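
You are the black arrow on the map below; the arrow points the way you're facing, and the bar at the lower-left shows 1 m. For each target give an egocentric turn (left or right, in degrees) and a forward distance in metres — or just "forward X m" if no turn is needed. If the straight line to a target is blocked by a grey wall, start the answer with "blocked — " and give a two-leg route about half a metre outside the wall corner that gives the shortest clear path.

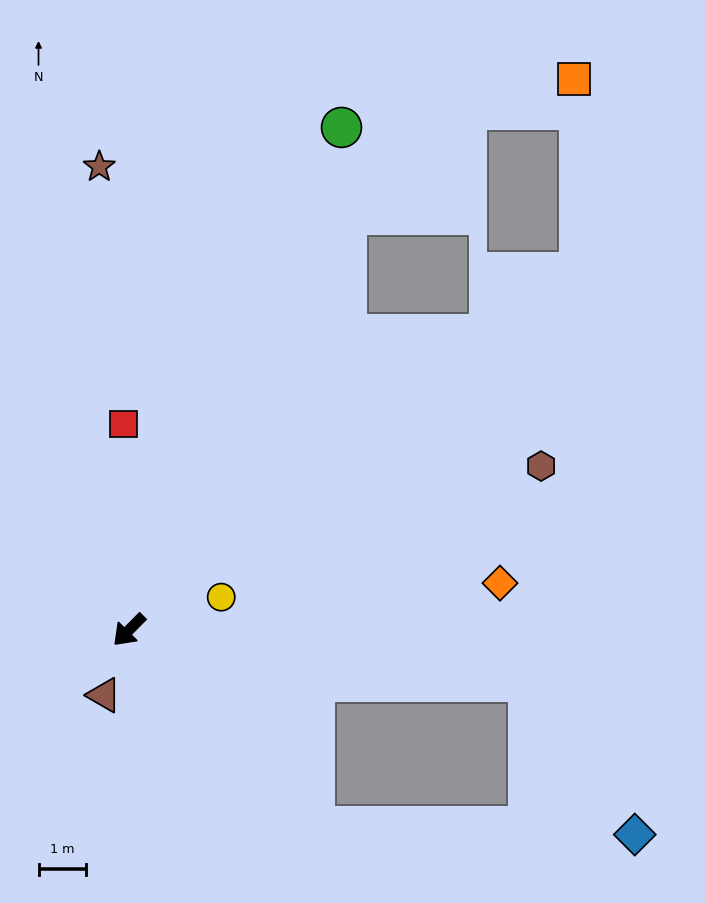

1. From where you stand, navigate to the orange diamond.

turn left 142°, forward 7.9 m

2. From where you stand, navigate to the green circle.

turn right 158°, forward 11.6 m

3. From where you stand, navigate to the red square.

turn right 134°, forward 4.4 m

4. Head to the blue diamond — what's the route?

blocked — turn left 127°, forward 8.5 m, then turn right 48°, forward 3.9 m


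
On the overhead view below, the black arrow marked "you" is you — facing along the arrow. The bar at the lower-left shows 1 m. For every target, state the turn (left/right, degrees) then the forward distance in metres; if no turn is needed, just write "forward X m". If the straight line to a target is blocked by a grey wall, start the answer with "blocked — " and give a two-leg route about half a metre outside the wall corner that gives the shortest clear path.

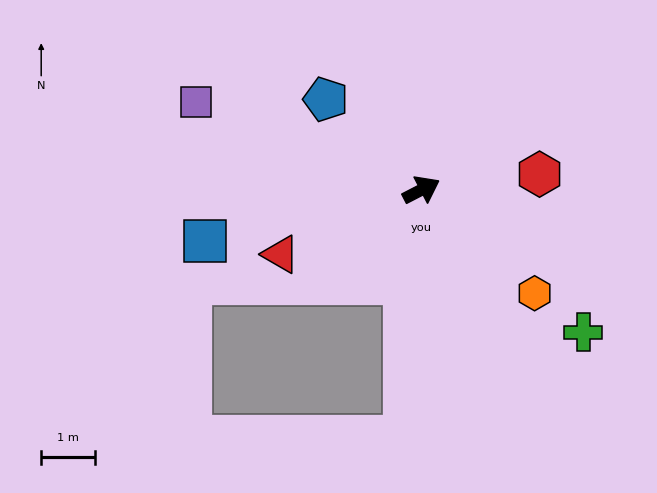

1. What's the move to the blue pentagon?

turn left 109°, forward 2.5 m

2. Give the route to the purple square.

turn left 131°, forward 4.5 m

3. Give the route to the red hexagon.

turn right 20°, forward 2.2 m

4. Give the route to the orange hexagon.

turn right 70°, forward 2.9 m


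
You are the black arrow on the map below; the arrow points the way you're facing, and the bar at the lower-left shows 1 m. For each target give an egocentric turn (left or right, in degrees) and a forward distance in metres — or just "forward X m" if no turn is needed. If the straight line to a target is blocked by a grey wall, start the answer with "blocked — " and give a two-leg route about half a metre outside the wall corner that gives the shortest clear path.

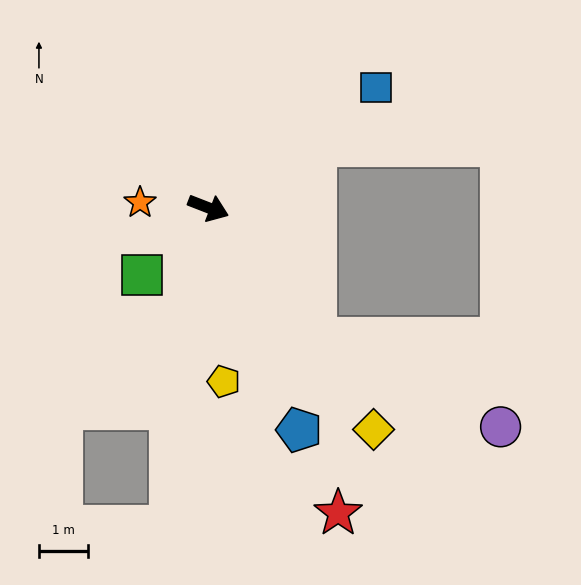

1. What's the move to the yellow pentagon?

turn right 64°, forward 3.5 m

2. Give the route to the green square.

turn right 113°, forward 1.9 m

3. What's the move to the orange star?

turn right 163°, forward 1.4 m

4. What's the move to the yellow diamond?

turn right 32°, forward 5.6 m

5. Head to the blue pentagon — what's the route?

turn right 47°, forward 4.9 m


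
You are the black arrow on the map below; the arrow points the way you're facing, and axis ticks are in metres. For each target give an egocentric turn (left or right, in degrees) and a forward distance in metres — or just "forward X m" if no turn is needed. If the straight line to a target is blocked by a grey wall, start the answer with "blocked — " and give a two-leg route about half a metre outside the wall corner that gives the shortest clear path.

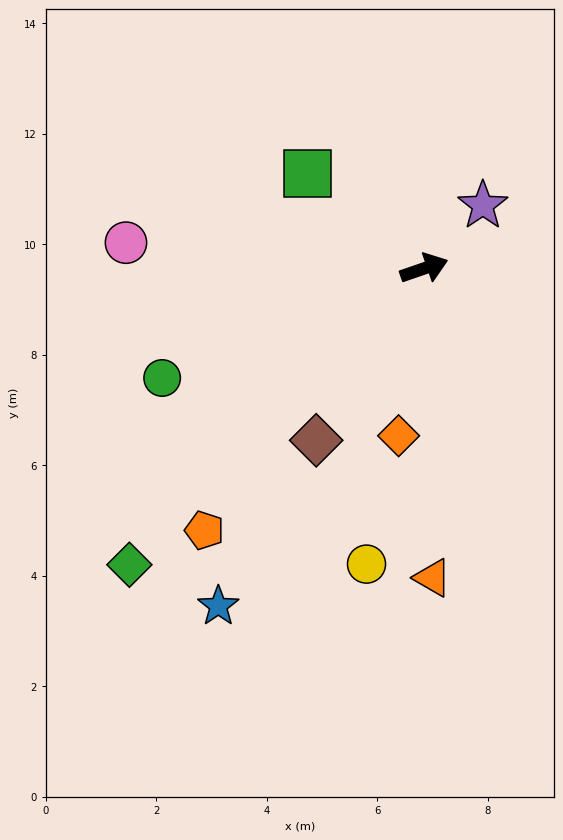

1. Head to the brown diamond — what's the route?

turn right 141°, forward 3.7 m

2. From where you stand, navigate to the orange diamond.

turn right 118°, forward 3.1 m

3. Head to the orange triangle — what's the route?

turn right 107°, forward 5.6 m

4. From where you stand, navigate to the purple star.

turn left 28°, forward 1.6 m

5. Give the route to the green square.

turn left 122°, forward 2.7 m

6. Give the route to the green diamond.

turn right 154°, forward 7.6 m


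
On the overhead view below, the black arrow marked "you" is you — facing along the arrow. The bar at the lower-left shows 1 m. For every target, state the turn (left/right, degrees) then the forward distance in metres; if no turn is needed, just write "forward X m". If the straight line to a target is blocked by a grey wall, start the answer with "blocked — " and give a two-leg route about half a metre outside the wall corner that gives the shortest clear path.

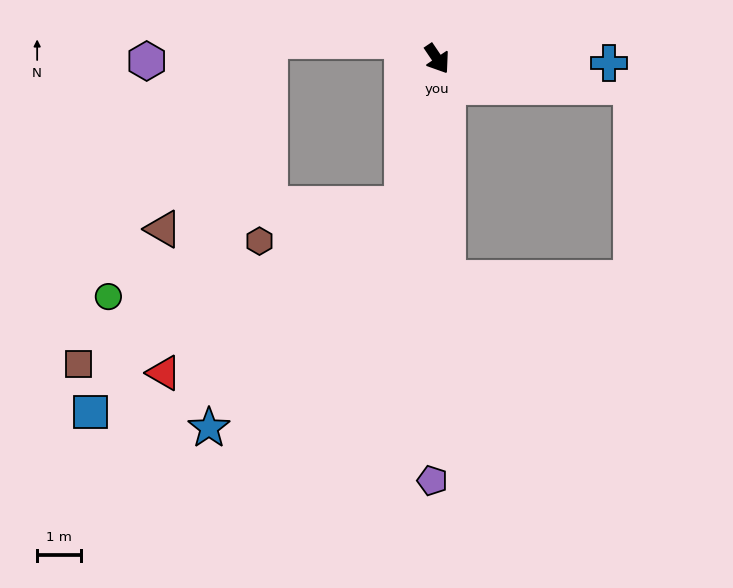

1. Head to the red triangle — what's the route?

blocked — turn right 47°, forward 3.4 m, then turn right 42°, forward 6.6 m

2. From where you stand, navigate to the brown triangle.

blocked — turn right 47°, forward 3.4 m, then turn right 71°, forward 5.5 m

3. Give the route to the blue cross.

turn left 55°, forward 3.9 m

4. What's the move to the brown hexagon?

blocked — turn right 47°, forward 3.4 m, then turn right 63°, forward 3.4 m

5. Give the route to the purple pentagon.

turn right 35°, forward 9.6 m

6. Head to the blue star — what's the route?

blocked — turn right 47°, forward 3.4 m, then turn right 28°, forward 6.7 m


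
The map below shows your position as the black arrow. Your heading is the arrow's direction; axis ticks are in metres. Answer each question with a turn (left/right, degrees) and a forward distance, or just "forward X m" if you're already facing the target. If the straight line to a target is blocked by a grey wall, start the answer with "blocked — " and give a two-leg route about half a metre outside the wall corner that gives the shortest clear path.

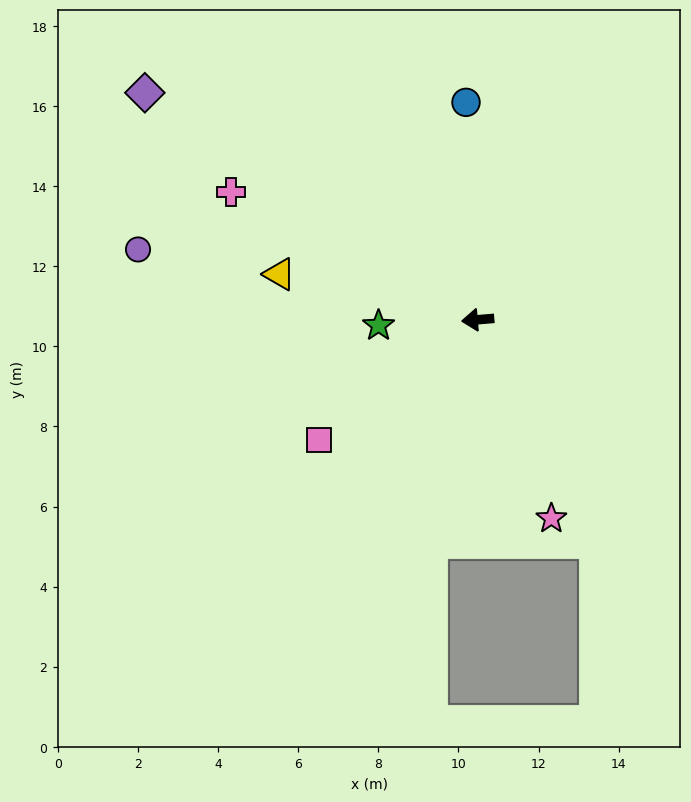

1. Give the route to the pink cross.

turn right 32°, forward 6.9 m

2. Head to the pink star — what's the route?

turn left 105°, forward 5.3 m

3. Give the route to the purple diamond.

turn right 39°, forward 10.1 m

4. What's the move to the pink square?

turn left 32°, forward 5.0 m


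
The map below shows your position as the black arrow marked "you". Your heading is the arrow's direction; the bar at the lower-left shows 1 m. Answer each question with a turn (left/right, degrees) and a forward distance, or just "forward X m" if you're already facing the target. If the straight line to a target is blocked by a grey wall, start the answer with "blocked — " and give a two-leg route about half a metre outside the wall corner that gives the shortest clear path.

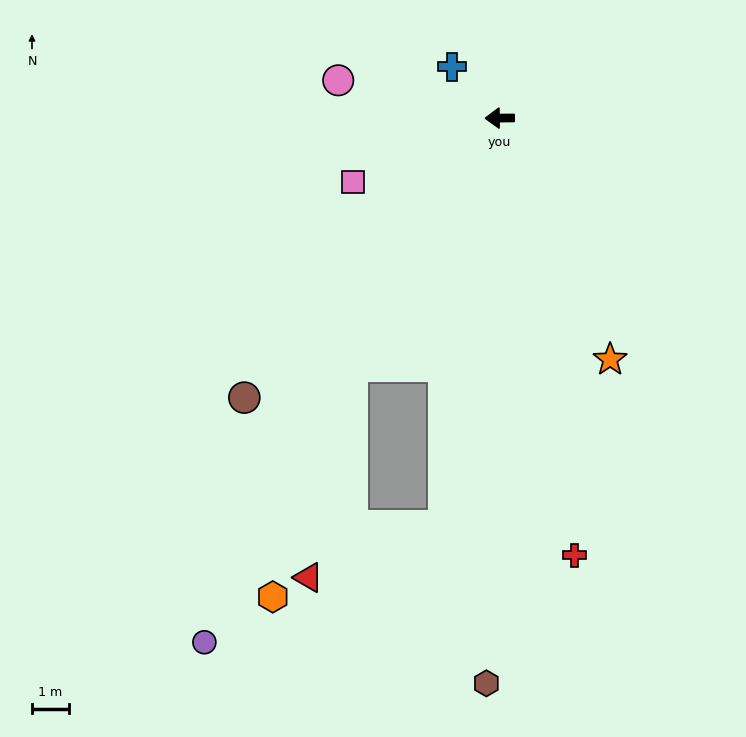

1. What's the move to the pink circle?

turn right 14°, forward 4.5 m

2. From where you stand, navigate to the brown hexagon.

turn left 88°, forward 15.5 m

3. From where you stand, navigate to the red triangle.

blocked — turn left 59°, forward 7.9 m, then turn left 19°, forward 5.9 m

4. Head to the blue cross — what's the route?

turn right 48°, forward 1.9 m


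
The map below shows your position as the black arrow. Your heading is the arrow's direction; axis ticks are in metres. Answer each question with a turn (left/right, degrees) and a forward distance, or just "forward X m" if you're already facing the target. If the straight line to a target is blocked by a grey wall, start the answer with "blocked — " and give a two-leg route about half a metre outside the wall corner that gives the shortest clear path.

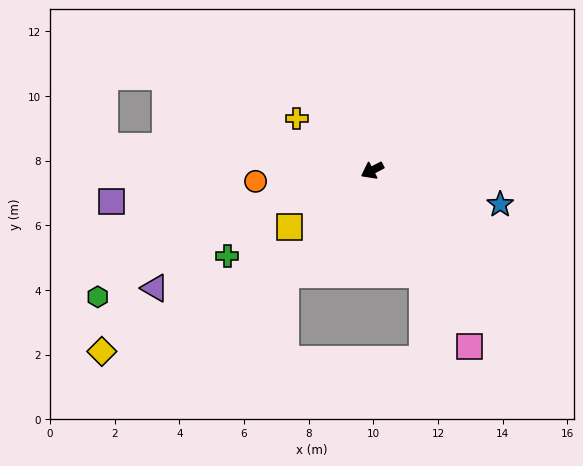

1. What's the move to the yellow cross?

turn right 62°, forward 2.8 m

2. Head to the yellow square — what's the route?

turn left 7°, forward 3.1 m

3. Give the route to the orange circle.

turn right 22°, forward 3.6 m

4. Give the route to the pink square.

turn left 91°, forward 6.2 m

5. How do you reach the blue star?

turn left 138°, forward 4.1 m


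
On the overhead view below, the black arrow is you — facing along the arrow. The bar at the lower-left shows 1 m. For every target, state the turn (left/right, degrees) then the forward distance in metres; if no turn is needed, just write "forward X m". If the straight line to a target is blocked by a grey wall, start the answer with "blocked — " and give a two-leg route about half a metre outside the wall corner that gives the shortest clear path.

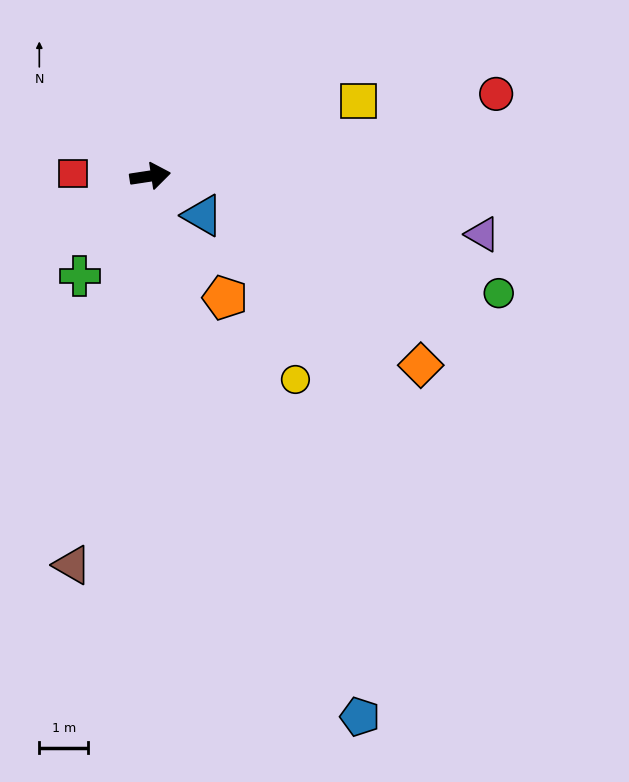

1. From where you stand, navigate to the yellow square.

turn left 11°, forward 4.5 m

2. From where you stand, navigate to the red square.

turn left 170°, forward 1.6 m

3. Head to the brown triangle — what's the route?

turn right 110°, forward 8.1 m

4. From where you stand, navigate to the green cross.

turn right 134°, forward 2.5 m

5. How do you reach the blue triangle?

turn right 46°, forward 1.3 m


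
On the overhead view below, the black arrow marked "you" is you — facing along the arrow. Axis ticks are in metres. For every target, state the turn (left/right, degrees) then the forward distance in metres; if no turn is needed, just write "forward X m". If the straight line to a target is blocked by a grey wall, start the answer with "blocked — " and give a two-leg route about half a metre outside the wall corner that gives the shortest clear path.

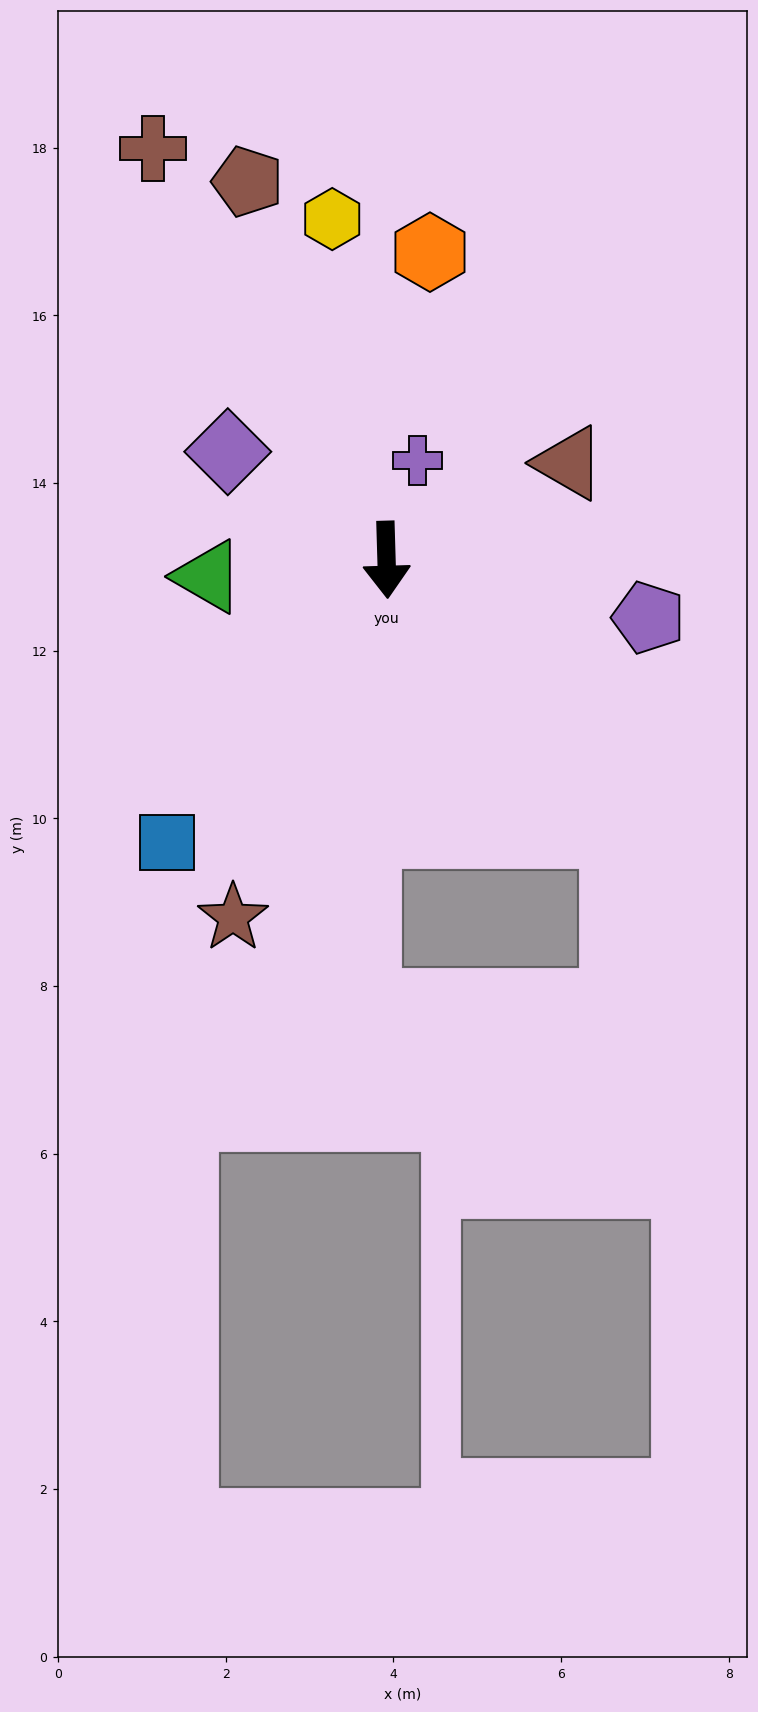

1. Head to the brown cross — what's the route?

turn right 152°, forward 5.6 m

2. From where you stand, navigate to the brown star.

turn right 25°, forward 4.6 m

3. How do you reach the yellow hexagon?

turn right 173°, forward 4.1 m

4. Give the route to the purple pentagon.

turn left 76°, forward 3.2 m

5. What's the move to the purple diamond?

turn right 126°, forward 2.3 m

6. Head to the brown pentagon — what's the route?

turn right 162°, forward 4.8 m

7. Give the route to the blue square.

turn right 40°, forward 4.3 m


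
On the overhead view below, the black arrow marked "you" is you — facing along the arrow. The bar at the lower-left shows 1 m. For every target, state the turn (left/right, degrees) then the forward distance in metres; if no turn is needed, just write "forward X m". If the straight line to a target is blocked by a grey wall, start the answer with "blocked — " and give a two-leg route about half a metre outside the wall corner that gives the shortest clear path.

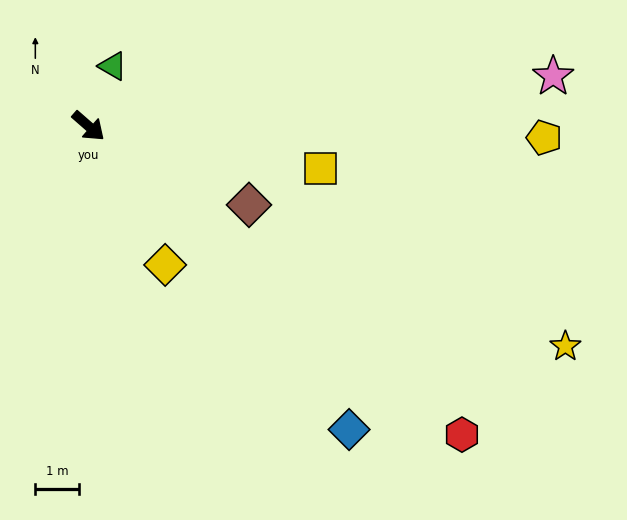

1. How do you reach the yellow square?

turn left 31°, forward 5.4 m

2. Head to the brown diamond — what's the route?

turn left 15°, forward 4.1 m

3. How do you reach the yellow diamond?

turn right 20°, forward 3.7 m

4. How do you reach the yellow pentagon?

turn left 40°, forward 10.5 m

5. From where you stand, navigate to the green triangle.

turn left 109°, forward 1.5 m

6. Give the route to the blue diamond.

turn right 8°, forward 9.2 m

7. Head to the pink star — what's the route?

turn left 47°, forward 10.8 m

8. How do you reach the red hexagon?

forward 11.2 m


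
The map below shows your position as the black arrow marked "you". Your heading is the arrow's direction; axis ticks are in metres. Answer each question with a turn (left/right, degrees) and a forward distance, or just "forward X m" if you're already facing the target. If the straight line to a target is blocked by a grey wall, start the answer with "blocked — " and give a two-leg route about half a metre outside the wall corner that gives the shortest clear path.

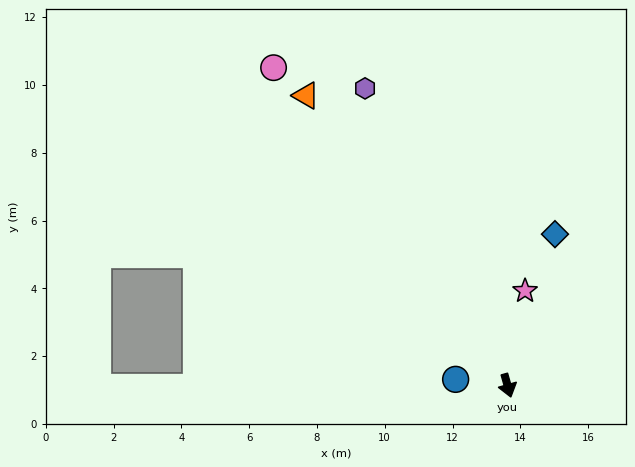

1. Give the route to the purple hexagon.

turn right 170°, forward 9.7 m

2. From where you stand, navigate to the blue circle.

turn right 113°, forward 1.5 m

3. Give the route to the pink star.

turn left 154°, forward 2.8 m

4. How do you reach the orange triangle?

turn right 161°, forward 10.4 m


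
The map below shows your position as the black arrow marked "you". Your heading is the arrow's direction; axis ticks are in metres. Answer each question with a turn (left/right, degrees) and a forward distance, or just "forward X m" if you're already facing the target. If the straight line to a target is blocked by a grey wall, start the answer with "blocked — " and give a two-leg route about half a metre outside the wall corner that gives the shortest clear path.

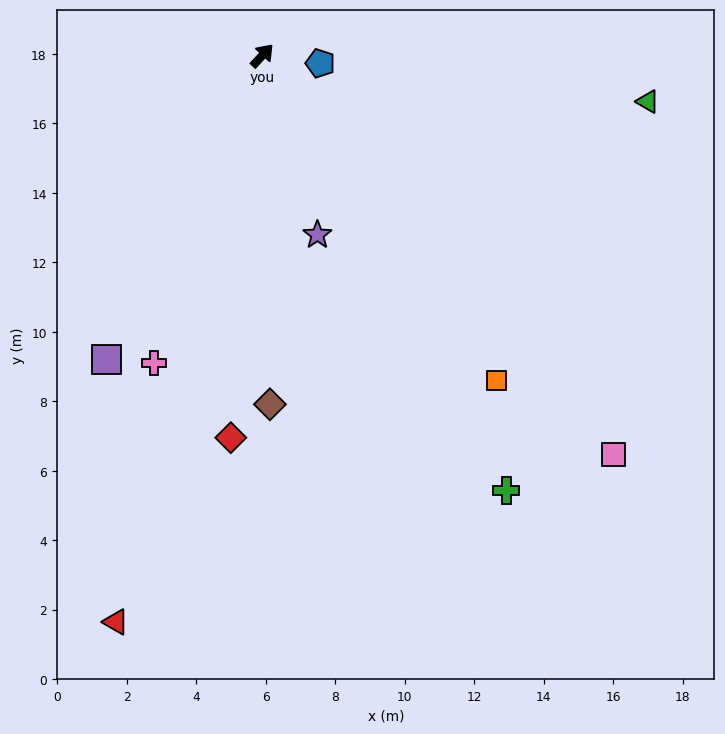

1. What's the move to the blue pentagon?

turn right 55°, forward 1.7 m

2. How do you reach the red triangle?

turn right 152°, forward 16.8 m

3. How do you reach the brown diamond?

turn right 136°, forward 10.0 m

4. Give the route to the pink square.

turn right 96°, forward 15.3 m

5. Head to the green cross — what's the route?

turn right 108°, forward 14.4 m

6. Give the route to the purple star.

turn right 120°, forward 5.4 m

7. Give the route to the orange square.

turn right 102°, forward 11.5 m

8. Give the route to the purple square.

turn right 165°, forward 9.8 m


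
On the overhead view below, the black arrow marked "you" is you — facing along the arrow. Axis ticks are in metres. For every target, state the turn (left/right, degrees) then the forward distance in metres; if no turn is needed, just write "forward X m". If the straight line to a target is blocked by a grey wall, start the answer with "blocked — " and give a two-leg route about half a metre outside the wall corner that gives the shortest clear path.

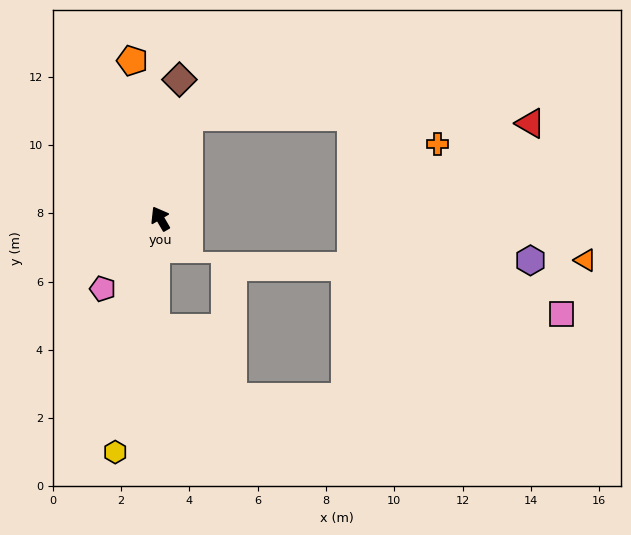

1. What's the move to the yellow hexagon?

turn left 139°, forward 7.0 m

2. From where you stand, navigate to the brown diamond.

turn right 38°, forward 4.1 m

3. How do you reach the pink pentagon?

turn left 111°, forward 2.7 m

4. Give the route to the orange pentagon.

turn right 20°, forward 4.7 m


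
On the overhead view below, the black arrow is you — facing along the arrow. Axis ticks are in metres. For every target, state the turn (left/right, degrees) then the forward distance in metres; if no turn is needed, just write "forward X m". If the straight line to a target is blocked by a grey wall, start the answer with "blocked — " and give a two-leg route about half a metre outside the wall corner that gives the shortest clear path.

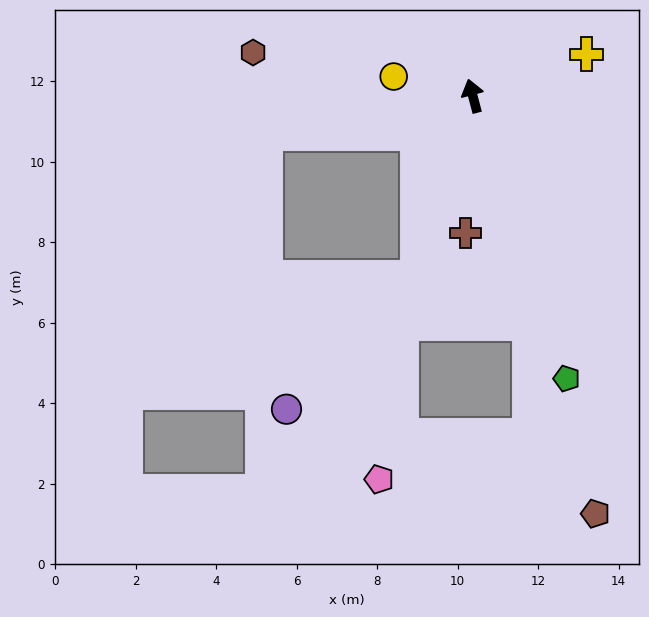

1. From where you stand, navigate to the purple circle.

blocked — turn left 148°, forward 4.7 m, then turn right 27°, forward 4.6 m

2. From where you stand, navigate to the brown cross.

turn left 162°, forward 3.4 m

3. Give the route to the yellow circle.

turn left 61°, forward 2.0 m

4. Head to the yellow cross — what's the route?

turn right 85°, forward 3.0 m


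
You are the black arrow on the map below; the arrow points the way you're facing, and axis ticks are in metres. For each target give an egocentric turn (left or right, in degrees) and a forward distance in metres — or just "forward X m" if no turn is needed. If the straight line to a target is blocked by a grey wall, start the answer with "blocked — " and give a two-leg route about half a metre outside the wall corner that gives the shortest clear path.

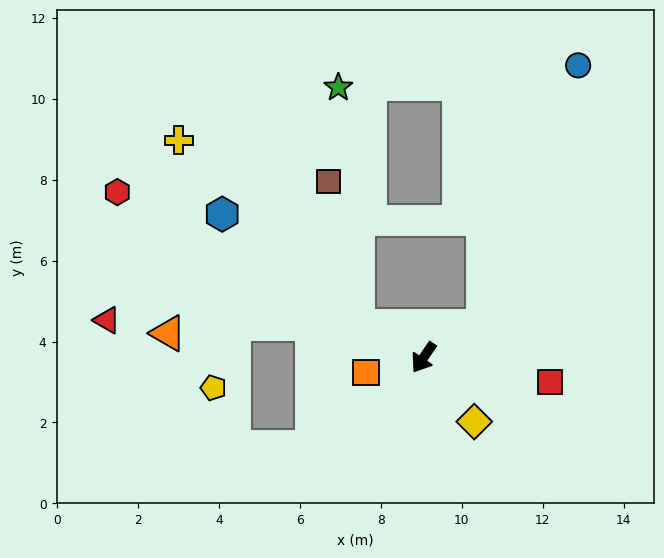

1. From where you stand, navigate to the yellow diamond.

turn left 73°, forward 2.0 m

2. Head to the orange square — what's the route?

turn right 41°, forward 1.5 m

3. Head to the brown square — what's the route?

blocked — turn right 81°, forward 1.8 m, then turn right 53°, forward 3.6 m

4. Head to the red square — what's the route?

turn left 113°, forward 3.2 m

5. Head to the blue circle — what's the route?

blocked — turn left 152°, forward 1.7 m, then turn left 42°, forward 6.9 m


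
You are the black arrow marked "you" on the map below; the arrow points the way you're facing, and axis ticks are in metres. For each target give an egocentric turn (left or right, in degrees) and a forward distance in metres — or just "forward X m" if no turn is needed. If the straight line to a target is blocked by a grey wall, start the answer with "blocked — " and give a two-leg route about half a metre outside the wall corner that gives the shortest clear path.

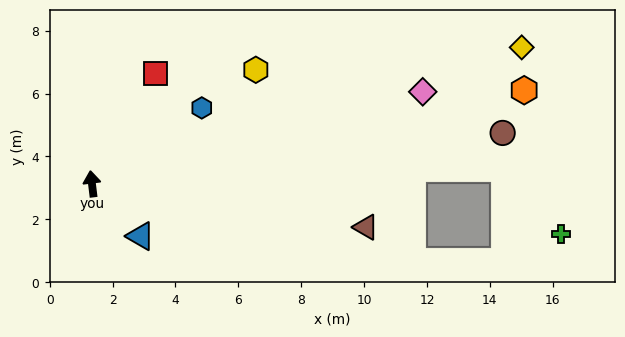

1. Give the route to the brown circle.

turn right 90°, forward 13.2 m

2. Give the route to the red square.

turn right 37°, forward 4.0 m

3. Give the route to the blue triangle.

turn right 144°, forward 2.3 m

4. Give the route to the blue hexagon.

turn right 62°, forward 4.2 m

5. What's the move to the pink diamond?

turn right 81°, forward 10.9 m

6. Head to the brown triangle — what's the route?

turn right 106°, forward 8.8 m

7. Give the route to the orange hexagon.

turn right 85°, forward 14.1 m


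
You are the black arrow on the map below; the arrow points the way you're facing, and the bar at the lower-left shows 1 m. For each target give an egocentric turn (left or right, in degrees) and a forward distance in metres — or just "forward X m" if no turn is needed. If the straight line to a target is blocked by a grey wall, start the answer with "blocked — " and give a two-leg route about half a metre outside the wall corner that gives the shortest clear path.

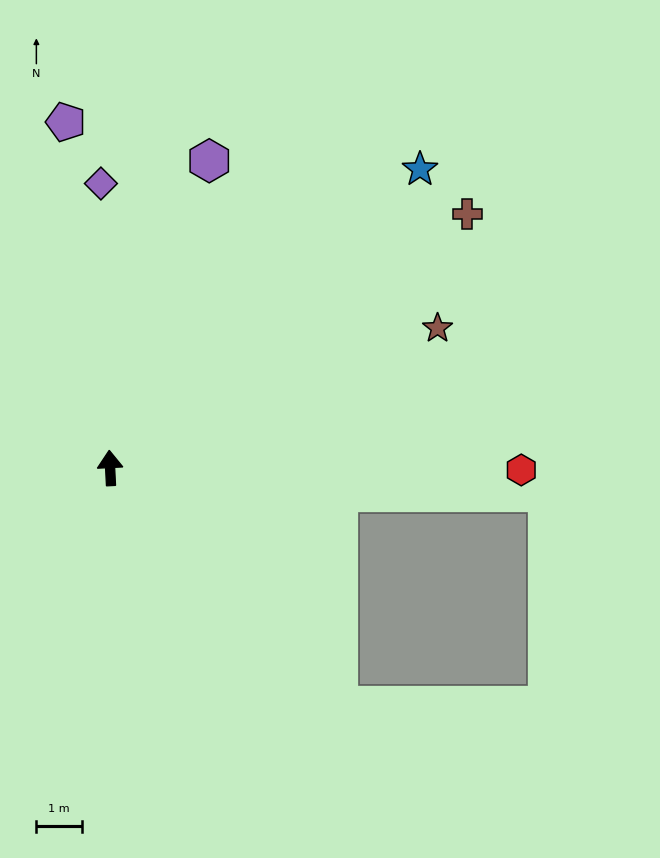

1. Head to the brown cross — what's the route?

turn right 57°, forward 9.6 m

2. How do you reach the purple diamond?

forward 6.3 m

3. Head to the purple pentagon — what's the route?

turn left 4°, forward 7.7 m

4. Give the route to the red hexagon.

turn right 93°, forward 9.0 m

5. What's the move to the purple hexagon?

turn right 21°, forward 7.1 m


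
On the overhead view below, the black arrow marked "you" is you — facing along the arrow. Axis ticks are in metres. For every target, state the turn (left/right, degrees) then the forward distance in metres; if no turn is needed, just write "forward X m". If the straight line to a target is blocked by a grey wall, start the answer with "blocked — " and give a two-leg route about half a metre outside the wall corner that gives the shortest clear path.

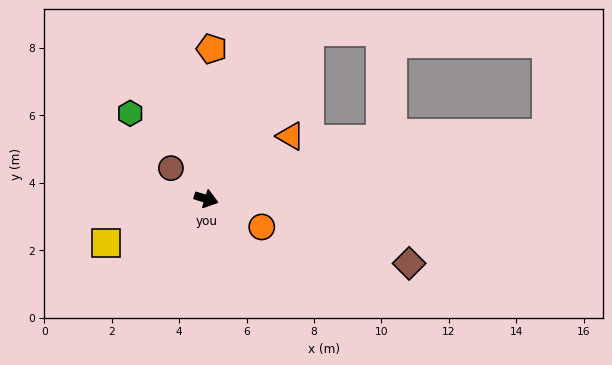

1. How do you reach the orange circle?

turn right 10°, forward 1.8 m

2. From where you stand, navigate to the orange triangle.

turn left 54°, forward 3.1 m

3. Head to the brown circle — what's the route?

turn left 156°, forward 1.4 m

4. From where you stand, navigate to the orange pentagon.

turn left 105°, forward 4.5 m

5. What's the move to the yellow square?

turn right 139°, forward 3.3 m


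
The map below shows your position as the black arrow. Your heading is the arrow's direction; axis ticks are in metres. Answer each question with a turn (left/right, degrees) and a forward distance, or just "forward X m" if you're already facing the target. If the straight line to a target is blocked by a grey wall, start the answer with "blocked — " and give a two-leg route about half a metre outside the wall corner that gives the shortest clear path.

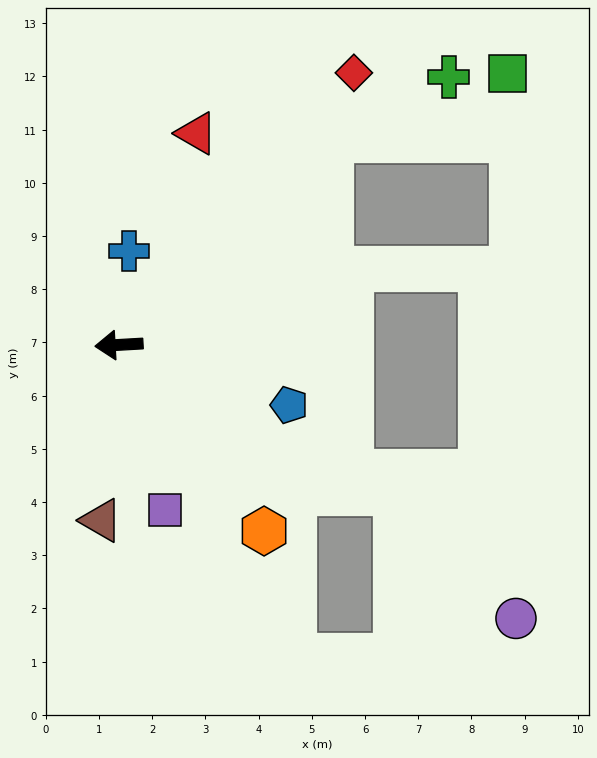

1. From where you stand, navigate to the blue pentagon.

turn left 157°, forward 3.4 m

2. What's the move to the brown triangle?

turn left 81°, forward 3.3 m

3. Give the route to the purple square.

turn left 102°, forward 3.2 m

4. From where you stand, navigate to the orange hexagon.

turn left 125°, forward 4.4 m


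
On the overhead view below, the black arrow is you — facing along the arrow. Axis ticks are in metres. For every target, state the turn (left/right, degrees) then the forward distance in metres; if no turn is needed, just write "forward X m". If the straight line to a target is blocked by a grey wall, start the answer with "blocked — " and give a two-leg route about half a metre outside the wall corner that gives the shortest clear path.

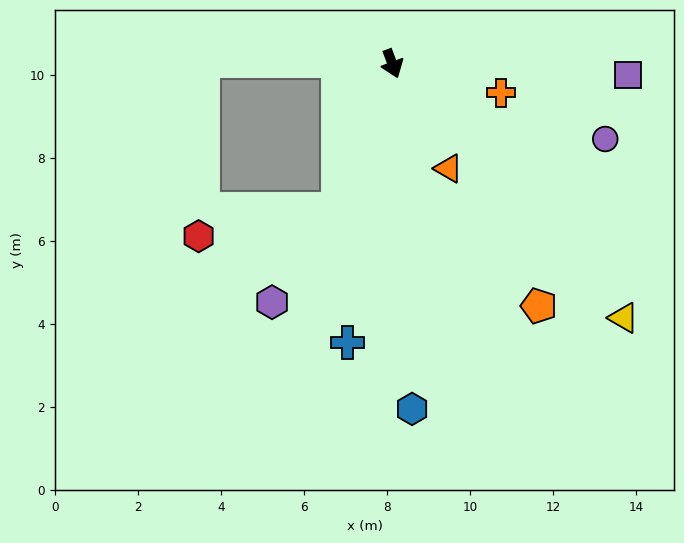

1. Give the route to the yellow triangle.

turn left 22°, forward 8.3 m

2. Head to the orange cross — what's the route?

turn left 55°, forward 2.7 m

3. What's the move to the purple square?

turn left 67°, forward 5.7 m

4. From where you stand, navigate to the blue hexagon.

turn right 17°, forward 8.3 m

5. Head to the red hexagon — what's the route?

blocked — turn right 40°, forward 3.8 m, then turn right 60°, forward 3.4 m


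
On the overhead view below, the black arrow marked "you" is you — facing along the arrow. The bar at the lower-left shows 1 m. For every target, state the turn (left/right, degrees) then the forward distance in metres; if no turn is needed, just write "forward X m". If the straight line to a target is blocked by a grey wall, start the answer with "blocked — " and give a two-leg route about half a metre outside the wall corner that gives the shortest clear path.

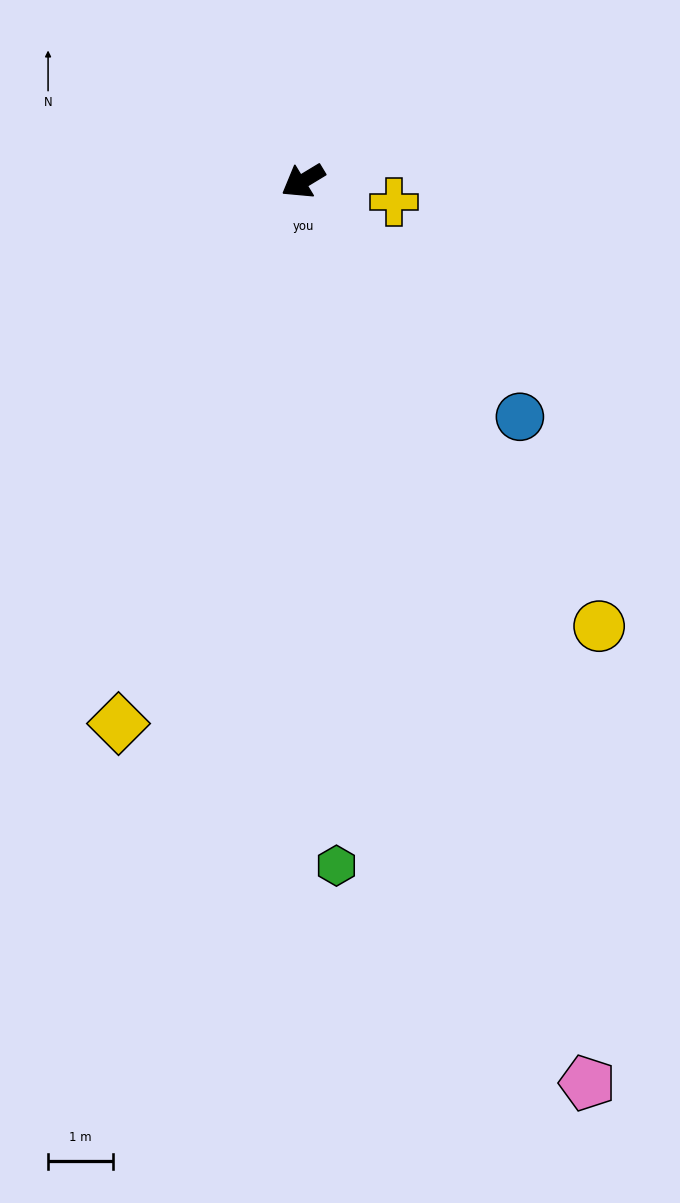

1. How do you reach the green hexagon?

turn left 62°, forward 10.6 m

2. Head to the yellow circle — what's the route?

turn left 92°, forward 8.3 m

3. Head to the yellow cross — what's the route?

turn left 136°, forward 1.4 m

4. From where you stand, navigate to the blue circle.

turn left 101°, forward 5.0 m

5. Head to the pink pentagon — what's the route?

turn left 76°, forward 14.6 m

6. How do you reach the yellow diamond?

turn left 40°, forward 8.9 m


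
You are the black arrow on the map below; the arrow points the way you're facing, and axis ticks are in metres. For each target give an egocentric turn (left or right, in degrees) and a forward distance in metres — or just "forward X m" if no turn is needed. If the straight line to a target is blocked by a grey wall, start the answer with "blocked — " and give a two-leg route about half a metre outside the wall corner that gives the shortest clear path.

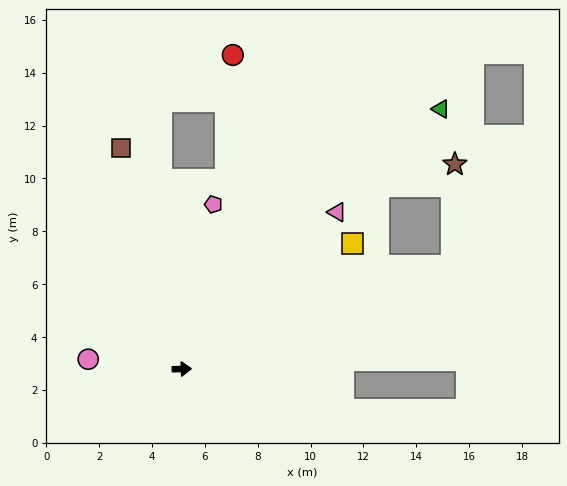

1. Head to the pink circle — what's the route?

turn left 172°, forward 3.6 m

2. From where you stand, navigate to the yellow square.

turn left 35°, forward 8.0 m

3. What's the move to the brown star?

blocked — turn left 19°, forward 10.9 m, then turn left 68°, forward 3.8 m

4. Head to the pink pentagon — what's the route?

turn left 77°, forward 6.3 m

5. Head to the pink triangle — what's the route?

turn left 44°, forward 8.3 m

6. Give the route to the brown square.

turn left 104°, forward 8.7 m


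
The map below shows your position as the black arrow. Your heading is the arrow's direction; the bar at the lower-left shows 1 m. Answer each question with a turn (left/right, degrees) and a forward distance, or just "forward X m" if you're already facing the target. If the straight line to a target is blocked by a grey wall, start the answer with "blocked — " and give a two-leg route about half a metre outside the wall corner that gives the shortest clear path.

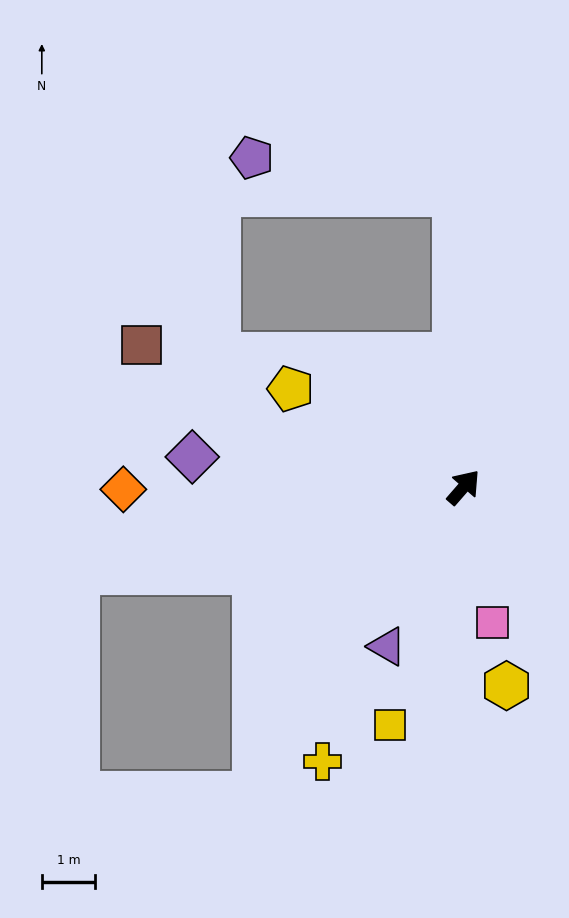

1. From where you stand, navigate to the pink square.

turn right 127°, forward 2.6 m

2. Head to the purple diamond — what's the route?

turn left 125°, forward 5.1 m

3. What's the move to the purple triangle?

turn right 165°, forward 3.3 m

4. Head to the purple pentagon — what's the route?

blocked — turn left 43°, forward 5.5 m, then turn left 78°, forward 3.9 m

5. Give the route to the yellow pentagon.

turn left 101°, forward 3.7 m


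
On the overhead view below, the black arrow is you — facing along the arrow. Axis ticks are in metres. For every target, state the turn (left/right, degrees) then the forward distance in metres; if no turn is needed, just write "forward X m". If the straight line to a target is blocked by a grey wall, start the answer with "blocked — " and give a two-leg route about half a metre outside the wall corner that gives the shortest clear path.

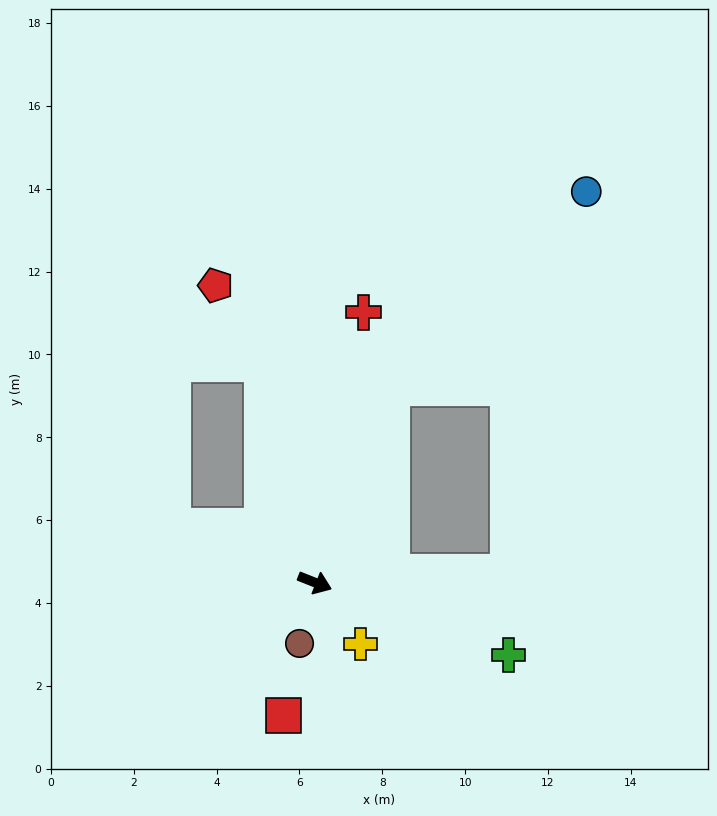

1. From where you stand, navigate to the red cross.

turn left 101°, forward 6.6 m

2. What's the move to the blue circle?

blocked — turn left 90°, forward 5.0 m, then turn right 23°, forward 6.7 m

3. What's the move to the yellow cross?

turn right 32°, forward 1.8 m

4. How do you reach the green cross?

forward 5.0 m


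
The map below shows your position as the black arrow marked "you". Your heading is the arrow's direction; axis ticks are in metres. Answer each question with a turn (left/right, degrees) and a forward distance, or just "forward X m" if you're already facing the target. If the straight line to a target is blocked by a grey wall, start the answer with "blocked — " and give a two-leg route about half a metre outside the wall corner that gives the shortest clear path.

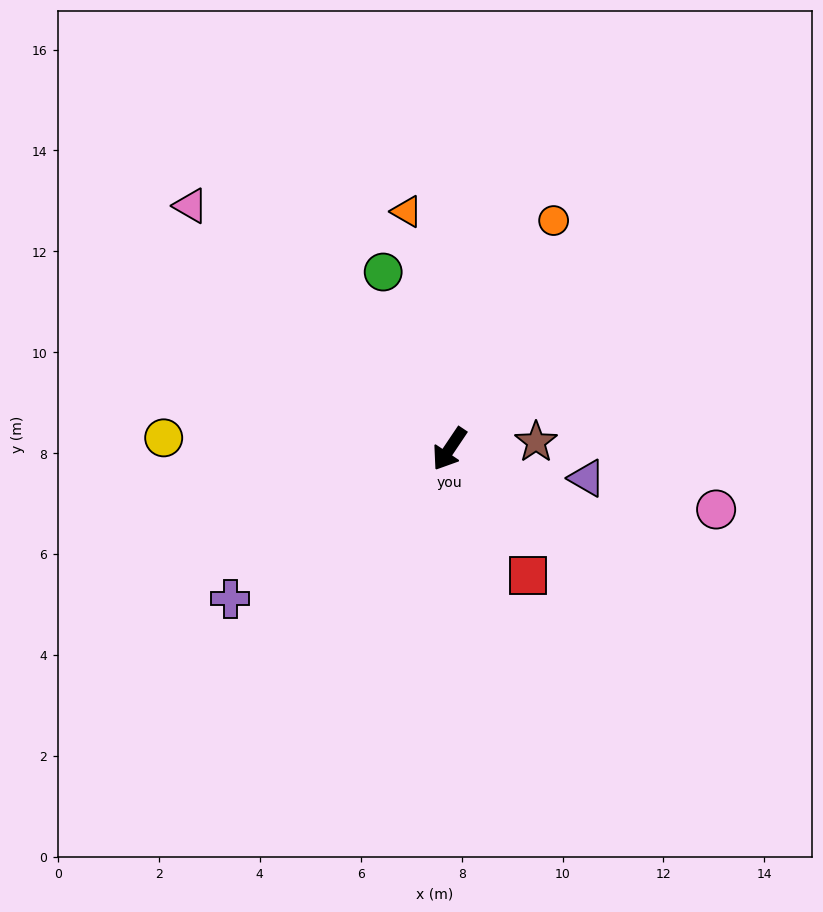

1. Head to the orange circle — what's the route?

turn right 171°, forward 5.0 m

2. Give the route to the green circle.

turn right 126°, forward 3.7 m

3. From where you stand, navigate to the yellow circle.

turn right 58°, forward 5.7 m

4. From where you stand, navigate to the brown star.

turn left 129°, forward 1.7 m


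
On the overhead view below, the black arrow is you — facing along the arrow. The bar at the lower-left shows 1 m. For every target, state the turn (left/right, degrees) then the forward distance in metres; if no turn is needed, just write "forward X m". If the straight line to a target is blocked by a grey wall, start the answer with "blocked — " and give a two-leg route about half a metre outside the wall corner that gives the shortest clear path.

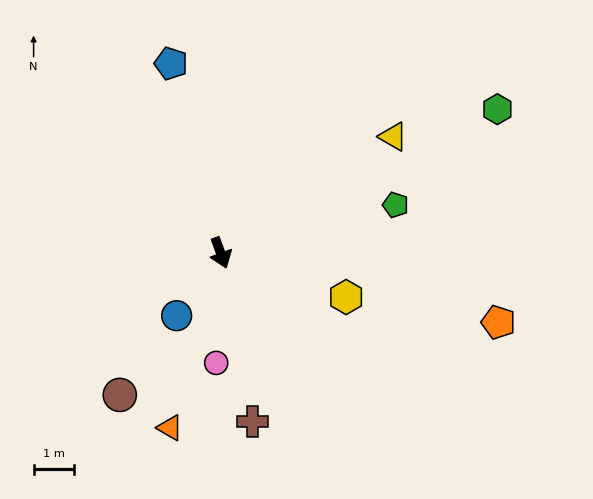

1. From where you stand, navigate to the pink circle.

turn right 22°, forward 2.7 m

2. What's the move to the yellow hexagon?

turn left 50°, forward 3.3 m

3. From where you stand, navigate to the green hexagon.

turn left 97°, forward 7.6 m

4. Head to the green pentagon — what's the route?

turn left 85°, forward 4.4 m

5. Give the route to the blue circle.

turn right 55°, forward 1.9 m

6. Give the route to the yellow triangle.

turn left 104°, forward 5.1 m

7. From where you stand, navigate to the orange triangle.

turn right 36°, forward 4.5 m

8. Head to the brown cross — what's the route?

turn right 9°, forward 4.2 m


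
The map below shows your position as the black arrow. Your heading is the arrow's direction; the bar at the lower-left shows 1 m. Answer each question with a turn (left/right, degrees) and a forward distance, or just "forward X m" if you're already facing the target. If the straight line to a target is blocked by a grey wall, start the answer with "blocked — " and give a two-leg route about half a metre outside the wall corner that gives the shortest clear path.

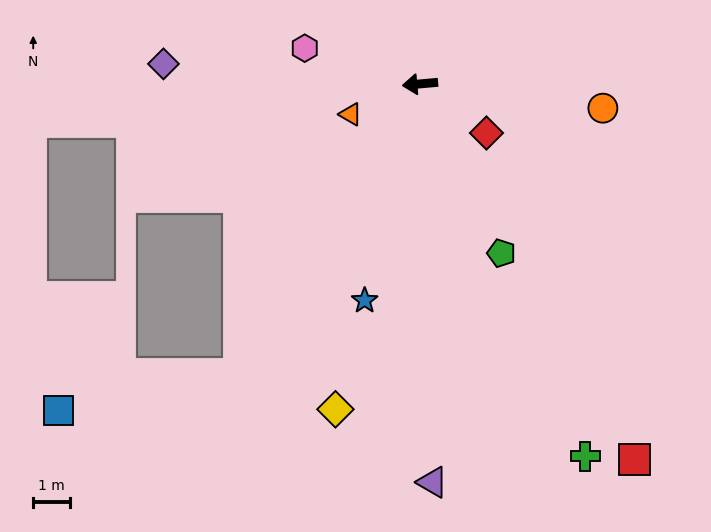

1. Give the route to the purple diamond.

turn right 10°, forward 7.0 m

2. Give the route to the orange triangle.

turn left 19°, forward 2.1 m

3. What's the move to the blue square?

blocked — turn left 53°, forward 9.3 m, then turn right 47°, forward 5.0 m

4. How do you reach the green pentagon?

turn left 111°, forward 5.1 m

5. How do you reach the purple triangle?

turn left 87°, forward 10.8 m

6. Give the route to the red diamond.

turn left 138°, forward 2.2 m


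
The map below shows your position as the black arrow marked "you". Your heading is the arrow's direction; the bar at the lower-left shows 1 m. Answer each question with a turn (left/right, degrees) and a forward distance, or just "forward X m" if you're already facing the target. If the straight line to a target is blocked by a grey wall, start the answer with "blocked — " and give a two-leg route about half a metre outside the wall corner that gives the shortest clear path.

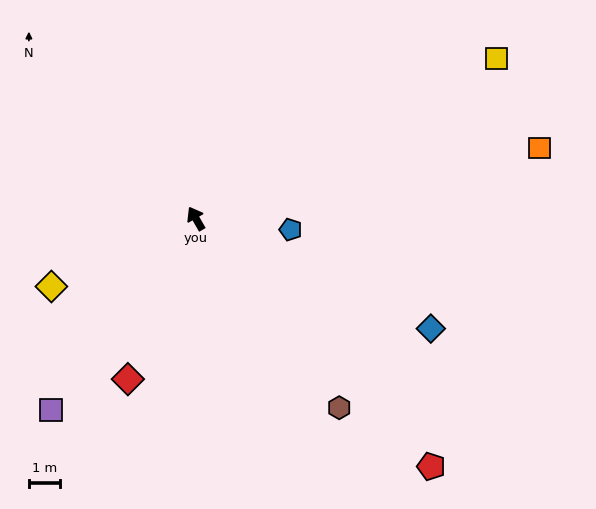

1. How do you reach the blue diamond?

turn right 145°, forward 8.4 m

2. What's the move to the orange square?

turn right 108°, forward 11.4 m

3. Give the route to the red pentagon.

turn right 166°, forward 11.1 m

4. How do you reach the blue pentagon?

turn right 127°, forward 3.1 m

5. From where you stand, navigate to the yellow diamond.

turn left 85°, forward 5.2 m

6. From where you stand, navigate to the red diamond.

turn left 127°, forward 5.7 m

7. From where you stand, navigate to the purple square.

turn left 113°, forward 7.8 m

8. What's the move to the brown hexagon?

turn right 173°, forward 7.7 m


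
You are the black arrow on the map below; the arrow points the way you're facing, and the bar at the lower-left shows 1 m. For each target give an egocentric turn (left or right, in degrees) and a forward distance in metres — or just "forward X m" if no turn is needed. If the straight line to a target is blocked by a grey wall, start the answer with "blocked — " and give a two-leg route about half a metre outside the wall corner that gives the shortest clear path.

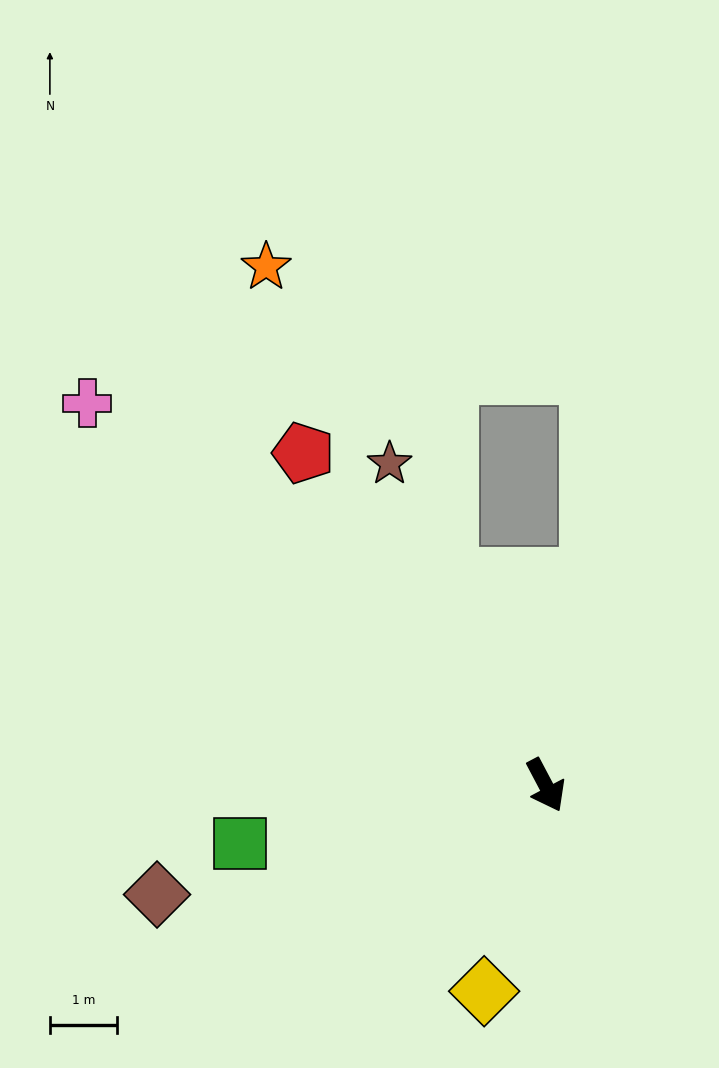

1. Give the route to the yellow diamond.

turn right 44°, forward 3.2 m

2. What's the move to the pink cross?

turn right 158°, forward 8.9 m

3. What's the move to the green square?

turn right 107°, forward 4.6 m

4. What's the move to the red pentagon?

turn right 172°, forward 6.1 m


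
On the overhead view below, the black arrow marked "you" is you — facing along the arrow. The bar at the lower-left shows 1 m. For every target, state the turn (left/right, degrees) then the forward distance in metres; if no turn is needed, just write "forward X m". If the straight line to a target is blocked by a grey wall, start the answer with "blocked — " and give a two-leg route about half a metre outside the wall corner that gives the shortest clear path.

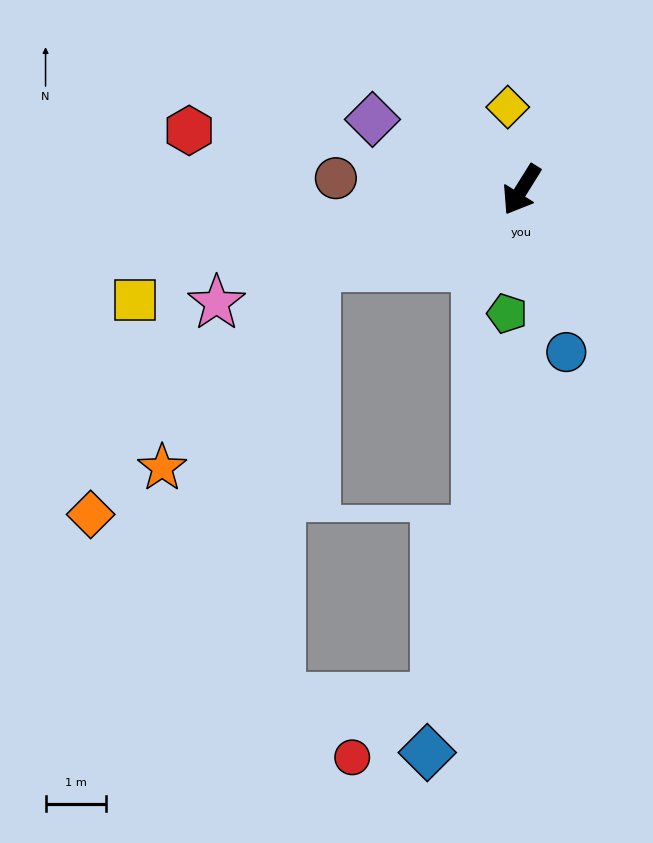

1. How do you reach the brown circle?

turn right 62°, forward 3.1 m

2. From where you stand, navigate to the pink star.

turn right 38°, forward 5.4 m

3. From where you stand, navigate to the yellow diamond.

turn right 139°, forward 1.4 m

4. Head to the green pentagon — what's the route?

turn left 25°, forward 2.1 m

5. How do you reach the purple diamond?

turn right 83°, forward 2.7 m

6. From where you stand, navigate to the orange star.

blocked — turn right 38°, forward 3.6 m, then turn left 33°, forward 4.2 m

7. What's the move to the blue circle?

turn left 47°, forward 2.8 m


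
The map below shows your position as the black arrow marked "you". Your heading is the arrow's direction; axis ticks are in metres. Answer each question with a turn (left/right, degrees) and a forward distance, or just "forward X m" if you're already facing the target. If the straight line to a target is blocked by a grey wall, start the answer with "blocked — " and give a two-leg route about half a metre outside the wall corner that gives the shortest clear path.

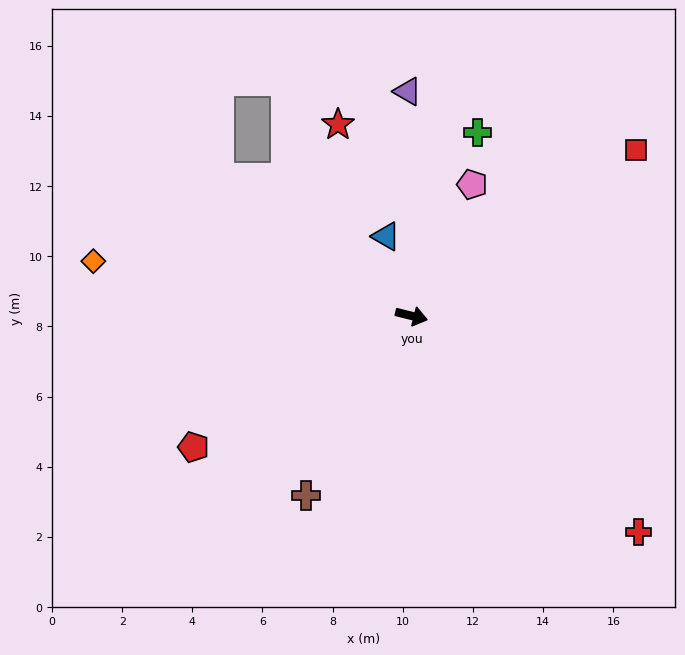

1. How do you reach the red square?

turn left 50°, forward 7.9 m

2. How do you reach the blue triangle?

turn left 122°, forward 2.4 m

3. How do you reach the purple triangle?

turn left 105°, forward 6.4 m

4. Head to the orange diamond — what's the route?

turn right 176°, forward 9.2 m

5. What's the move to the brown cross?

turn right 106°, forward 5.9 m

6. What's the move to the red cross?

turn right 30°, forward 8.9 m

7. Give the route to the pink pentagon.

turn left 79°, forward 4.1 m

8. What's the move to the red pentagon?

turn right 135°, forward 7.3 m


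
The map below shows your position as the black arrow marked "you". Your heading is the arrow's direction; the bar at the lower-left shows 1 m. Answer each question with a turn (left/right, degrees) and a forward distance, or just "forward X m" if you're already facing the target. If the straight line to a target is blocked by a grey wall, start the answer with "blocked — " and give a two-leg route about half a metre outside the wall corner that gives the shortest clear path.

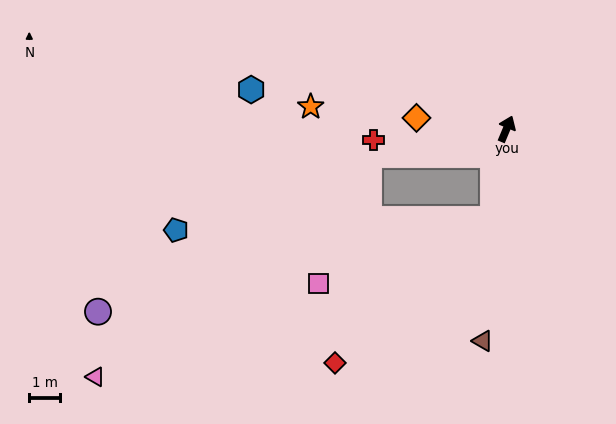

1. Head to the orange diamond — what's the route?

turn left 106°, forward 3.0 m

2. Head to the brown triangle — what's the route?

turn right 164°, forward 6.9 m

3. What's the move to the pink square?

blocked — turn right 166°, forward 3.0 m, then turn right 61°, forward 6.0 m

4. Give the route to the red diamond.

blocked — turn right 166°, forward 3.0 m, then turn right 39°, forward 6.9 m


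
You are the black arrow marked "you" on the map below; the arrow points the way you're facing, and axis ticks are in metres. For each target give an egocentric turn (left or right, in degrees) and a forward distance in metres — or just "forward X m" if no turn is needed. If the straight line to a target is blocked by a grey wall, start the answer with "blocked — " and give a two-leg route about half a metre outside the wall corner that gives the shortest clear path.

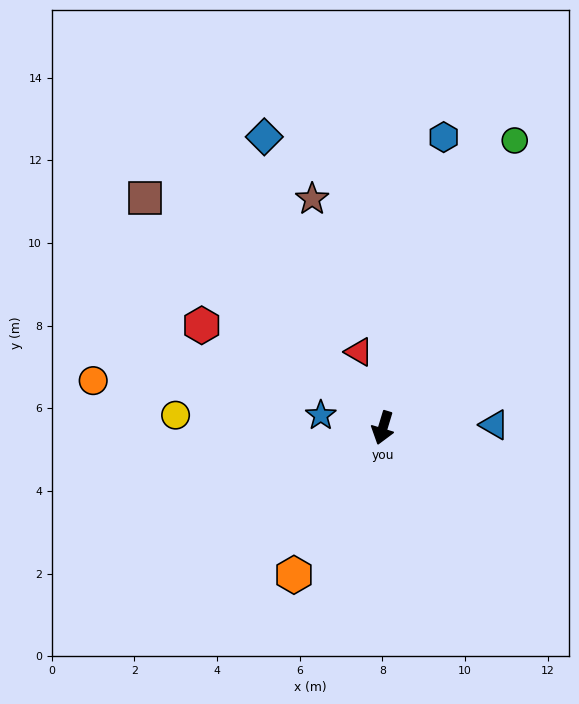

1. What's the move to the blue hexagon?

turn right 175°, forward 7.2 m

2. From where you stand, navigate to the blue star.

turn right 85°, forward 1.5 m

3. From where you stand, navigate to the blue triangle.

turn left 108°, forward 2.7 m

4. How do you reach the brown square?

turn right 117°, forward 8.0 m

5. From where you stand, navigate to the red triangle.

turn right 146°, forward 1.9 m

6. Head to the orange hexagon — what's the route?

turn right 14°, forward 4.2 m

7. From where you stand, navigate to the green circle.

turn left 172°, forward 7.6 m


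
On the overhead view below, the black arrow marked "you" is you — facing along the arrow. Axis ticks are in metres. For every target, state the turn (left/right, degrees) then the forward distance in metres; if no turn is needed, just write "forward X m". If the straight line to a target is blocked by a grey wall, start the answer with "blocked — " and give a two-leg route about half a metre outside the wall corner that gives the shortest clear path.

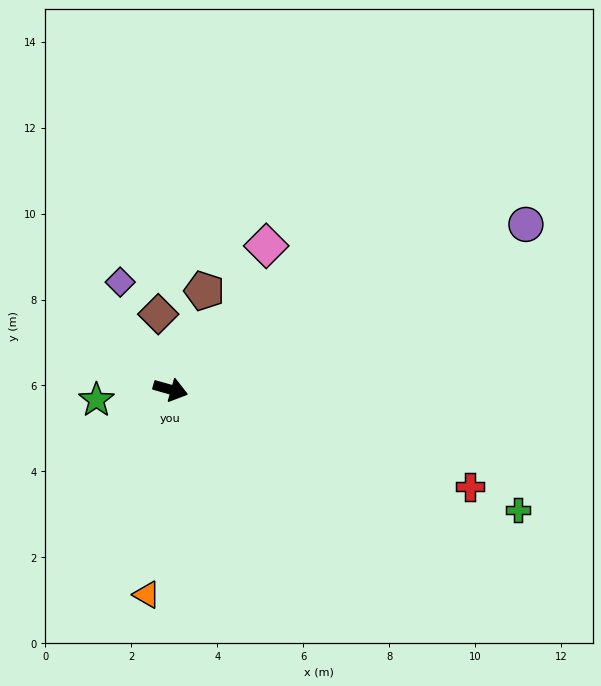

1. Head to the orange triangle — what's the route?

turn right 81°, forward 4.8 m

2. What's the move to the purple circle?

turn left 41°, forward 9.1 m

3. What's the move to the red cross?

turn right 2°, forward 7.3 m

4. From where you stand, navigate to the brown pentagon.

turn left 87°, forward 2.4 m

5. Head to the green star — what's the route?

turn right 156°, forward 1.7 m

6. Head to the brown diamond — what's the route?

turn left 115°, forward 1.8 m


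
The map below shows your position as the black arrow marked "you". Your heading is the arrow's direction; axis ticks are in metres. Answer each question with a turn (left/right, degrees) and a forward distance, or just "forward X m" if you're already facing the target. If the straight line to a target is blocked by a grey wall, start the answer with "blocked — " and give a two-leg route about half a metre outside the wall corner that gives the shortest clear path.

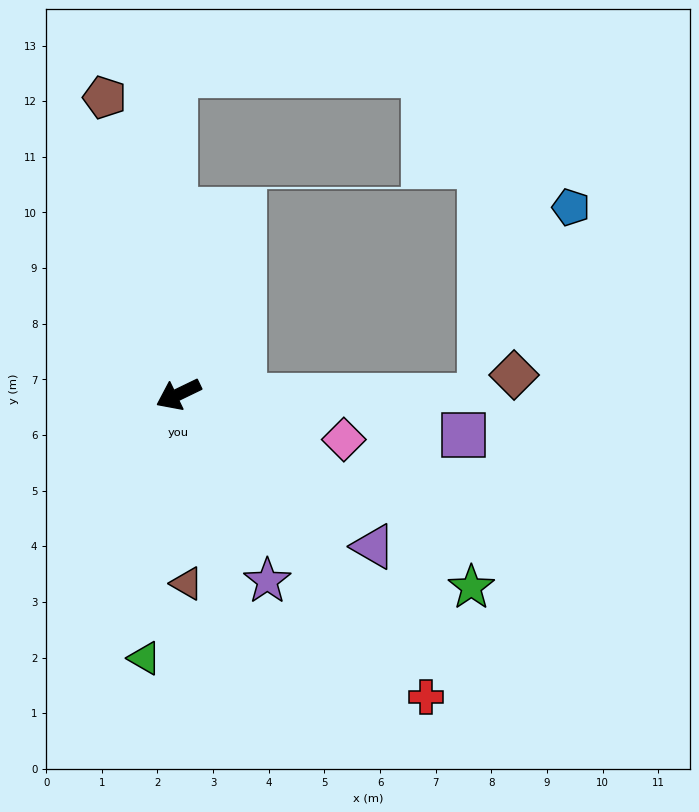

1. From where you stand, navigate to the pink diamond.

turn left 139°, forward 3.1 m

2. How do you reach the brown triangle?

turn left 67°, forward 3.4 m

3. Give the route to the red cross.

turn left 103°, forward 7.0 m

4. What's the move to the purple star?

turn left 90°, forward 3.7 m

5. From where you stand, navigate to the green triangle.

turn left 57°, forward 4.8 m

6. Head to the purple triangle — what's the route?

turn left 116°, forward 4.4 m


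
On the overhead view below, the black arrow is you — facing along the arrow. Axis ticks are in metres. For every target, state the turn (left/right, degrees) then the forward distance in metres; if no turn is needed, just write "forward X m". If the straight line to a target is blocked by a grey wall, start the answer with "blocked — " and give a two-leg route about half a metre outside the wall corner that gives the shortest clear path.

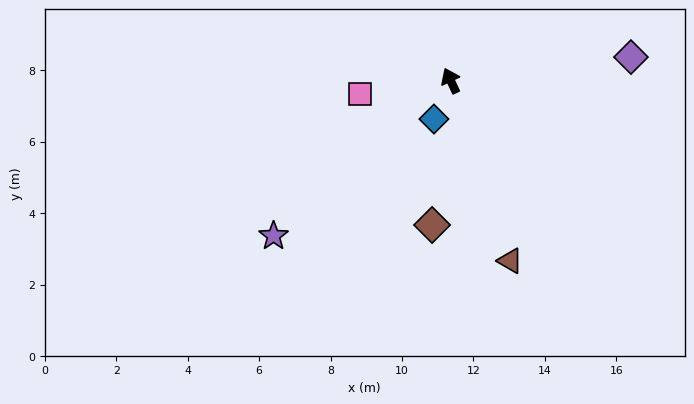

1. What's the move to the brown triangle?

turn left 173°, forward 5.3 m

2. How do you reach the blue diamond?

turn left 131°, forward 1.2 m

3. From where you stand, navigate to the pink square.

turn left 74°, forward 2.6 m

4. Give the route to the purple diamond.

turn right 108°, forward 5.1 m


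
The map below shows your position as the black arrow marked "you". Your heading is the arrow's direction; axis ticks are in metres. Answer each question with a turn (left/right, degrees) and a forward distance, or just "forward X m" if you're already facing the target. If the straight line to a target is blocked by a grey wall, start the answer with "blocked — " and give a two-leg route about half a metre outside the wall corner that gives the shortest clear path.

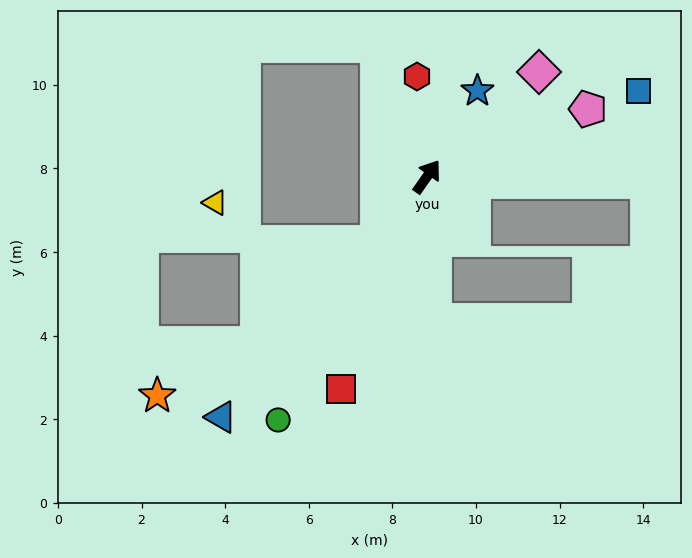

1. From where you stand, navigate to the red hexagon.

turn left 41°, forward 2.4 m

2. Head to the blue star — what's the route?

turn left 5°, forward 2.4 m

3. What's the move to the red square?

turn right 167°, forward 5.5 m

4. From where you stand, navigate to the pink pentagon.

turn right 32°, forward 4.2 m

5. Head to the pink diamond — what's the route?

turn right 12°, forward 3.7 m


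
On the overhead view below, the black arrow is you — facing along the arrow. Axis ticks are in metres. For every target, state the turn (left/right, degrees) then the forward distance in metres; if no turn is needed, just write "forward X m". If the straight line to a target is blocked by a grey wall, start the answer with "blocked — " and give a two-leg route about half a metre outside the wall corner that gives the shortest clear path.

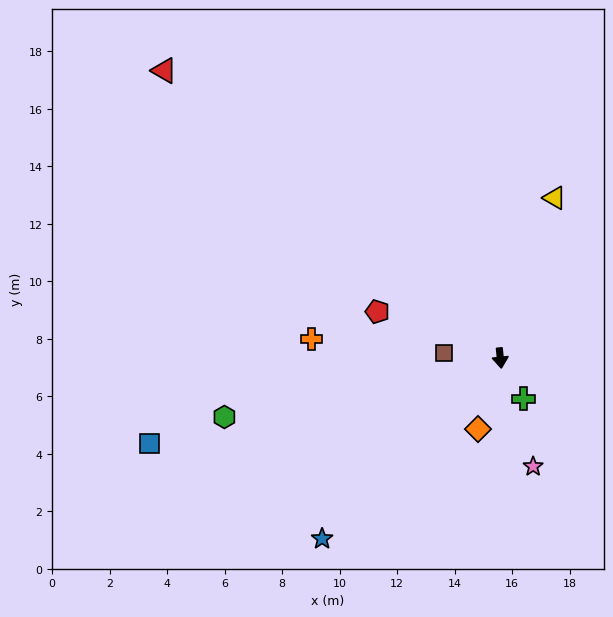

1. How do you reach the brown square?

turn right 101°, forward 2.0 m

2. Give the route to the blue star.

turn right 50°, forward 8.8 m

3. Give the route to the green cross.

turn left 24°, forward 1.6 m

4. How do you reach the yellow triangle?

turn left 155°, forward 5.9 m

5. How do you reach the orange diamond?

turn right 23°, forward 2.6 m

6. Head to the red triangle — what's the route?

turn right 136°, forward 15.4 m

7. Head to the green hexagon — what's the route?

turn right 84°, forward 9.8 m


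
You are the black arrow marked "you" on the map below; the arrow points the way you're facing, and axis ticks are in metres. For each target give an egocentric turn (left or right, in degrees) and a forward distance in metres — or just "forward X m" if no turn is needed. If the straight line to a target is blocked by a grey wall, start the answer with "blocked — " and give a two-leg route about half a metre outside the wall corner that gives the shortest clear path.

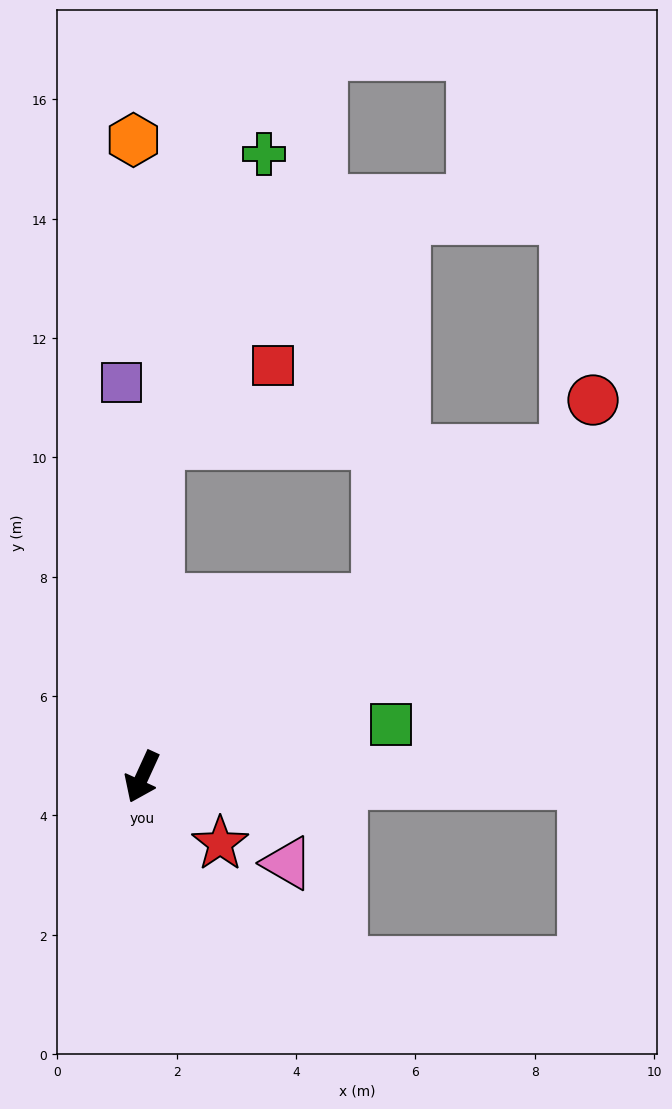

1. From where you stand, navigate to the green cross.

blocked — turn right 158°, forward 5.6 m, then turn right 17°, forward 5.2 m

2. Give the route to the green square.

turn left 126°, forward 4.3 m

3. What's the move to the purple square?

turn right 152°, forward 6.6 m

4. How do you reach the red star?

turn left 74°, forward 1.7 m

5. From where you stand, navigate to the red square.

blocked — turn right 158°, forward 5.6 m, then turn right 53°, forward 2.3 m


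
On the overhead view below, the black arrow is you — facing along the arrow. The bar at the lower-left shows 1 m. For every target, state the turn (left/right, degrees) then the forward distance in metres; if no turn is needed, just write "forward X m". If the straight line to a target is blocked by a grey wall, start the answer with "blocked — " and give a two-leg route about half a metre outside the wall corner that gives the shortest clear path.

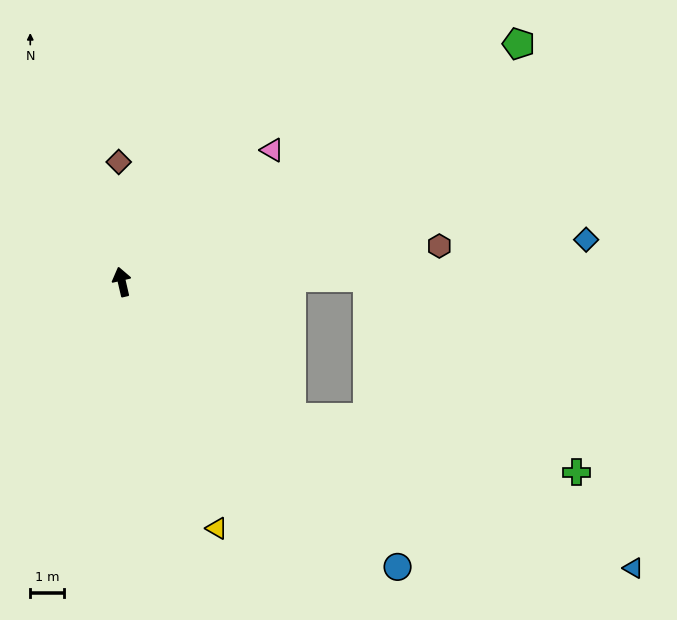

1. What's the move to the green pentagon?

turn right 72°, forward 13.8 m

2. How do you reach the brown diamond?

turn right 12°, forward 3.6 m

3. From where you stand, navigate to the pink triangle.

turn right 62°, forward 6.0 m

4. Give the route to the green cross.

blocked — turn right 142°, forward 6.5 m, then turn left 28°, forward 8.6 m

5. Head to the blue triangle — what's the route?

blocked — turn right 142°, forward 6.5 m, then turn left 15°, forward 11.1 m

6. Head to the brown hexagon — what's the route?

turn right 97°, forward 9.5 m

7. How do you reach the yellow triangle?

turn right 172°, forward 7.9 m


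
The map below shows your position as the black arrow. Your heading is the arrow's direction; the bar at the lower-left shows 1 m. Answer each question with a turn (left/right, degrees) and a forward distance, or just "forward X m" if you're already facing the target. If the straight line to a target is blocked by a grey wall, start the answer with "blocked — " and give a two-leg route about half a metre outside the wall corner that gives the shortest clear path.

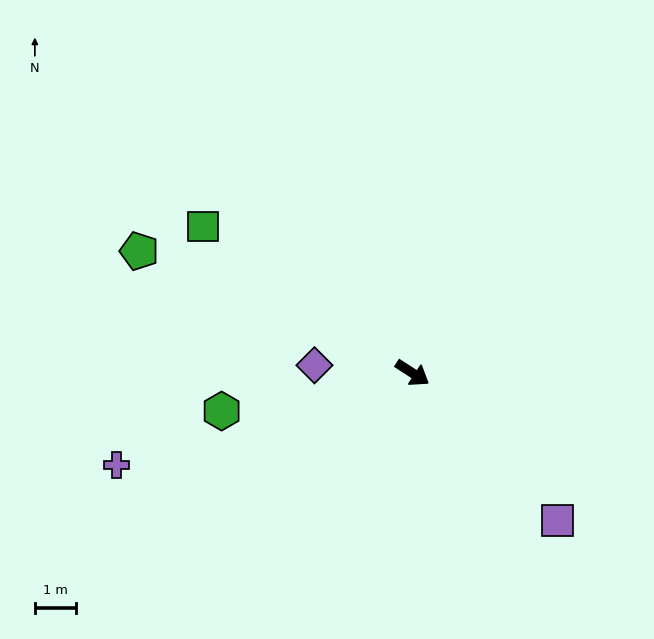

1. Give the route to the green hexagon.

turn right 136°, forward 4.7 m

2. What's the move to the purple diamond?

turn right 152°, forward 2.4 m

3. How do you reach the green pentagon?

turn right 171°, forward 7.3 m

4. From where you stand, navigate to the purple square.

turn right 13°, forward 5.0 m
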